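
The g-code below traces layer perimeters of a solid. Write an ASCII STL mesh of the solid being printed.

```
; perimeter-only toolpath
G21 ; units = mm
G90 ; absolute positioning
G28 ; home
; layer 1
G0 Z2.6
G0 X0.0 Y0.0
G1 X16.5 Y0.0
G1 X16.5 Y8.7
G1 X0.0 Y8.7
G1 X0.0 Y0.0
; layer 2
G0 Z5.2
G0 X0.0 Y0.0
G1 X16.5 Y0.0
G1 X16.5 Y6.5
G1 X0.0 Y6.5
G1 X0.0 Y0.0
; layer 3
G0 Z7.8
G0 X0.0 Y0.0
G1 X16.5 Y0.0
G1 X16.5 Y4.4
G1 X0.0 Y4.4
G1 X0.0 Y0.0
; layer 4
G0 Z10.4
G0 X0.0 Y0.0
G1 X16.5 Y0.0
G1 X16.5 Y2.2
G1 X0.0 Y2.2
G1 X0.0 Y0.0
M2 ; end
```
solid part
  facet normal 0.0000 0.0000 -1.0000
    outer loop
      vertex 16.5 10.9 0.0
      vertex 16.5 0.0 0.0
      vertex 0.0 0.0 0.0
    endloop
  endfacet
  facet normal 0.0000 0.0000 -1.0000
    outer loop
      vertex 0.0 10.9 0.0
      vertex 16.5 10.9 0.0
      vertex 0.0 0.0 0.0
    endloop
  endfacet
  facet normal 0.0000 -1.0000 0.0000
    outer loop
      vertex 0.0 0.0 0.0
      vertex 16.5 0.0 0.0
      vertex 16.5 0.0 13.0
    endloop
  endfacet
  facet normal 0.0000 -1.0000 0.0000
    outer loop
      vertex 0.0 0.0 0.0
      vertex 16.5 0.0 13.0
      vertex 0.0 0.0 13.0
    endloop
  endfacet
  facet normal 0.0000 0.7663 0.6425
    outer loop
      vertex 0.0 0.0 13.0
      vertex 16.5 0.0 13.0
      vertex 16.5 10.9 0.0
    endloop
  endfacet
  facet normal 0.0000 0.7663 0.6425
    outer loop
      vertex 0.0 0.0 13.0
      vertex 16.5 10.9 0.0
      vertex 0.0 10.9 0.0
    endloop
  endfacet
  facet normal -1.0000 0.0000 0.0000
    outer loop
      vertex 0.0 0.0 13.0
      vertex 0.0 10.9 0.0
      vertex 0.0 0.0 0.0
    endloop
  endfacet
  facet normal 1.0000 0.0000 0.0000
    outer loop
      vertex 16.5 0.0 0.0
      vertex 16.5 10.9 0.0
      vertex 16.5 0.0 13.0
    endloop
  endfacet
endsolid part

The G0 Z moves step by Δz≈2.6 mm. The G1 loops shrink linearly with z, so the solid tapers from its base footprint up to z≈13. Closing with a flat bottom cap and the tapered top and triangulating gives 8 facets — a wedge (ramp): 16.5 × 10.9 mm base, rising to 13 mm along the y=0 edge and sloping linearly to z=0 at y=10.9.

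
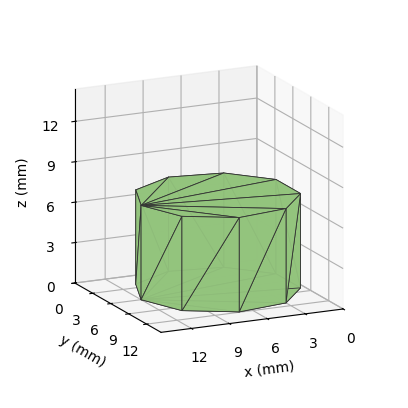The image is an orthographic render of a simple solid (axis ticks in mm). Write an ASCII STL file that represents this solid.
Reading the render: the shape is a regular 9-sided prism (a cylinder approximated with 9 flat sides), circumscribed radius ≈ 6 mm, height ≈ 7 mm (dimensions read to the nearest mm from the axis ticks). For the STL, each face is triangulated and given an outward normal.

solid part
  facet normal 0.0000 0.0000 -1.0000
    outer loop
      vertex 7.042 11.909 0.000
      vertex 10.596 9.857 0.000
      vertex 12.000 6.000 0.000
    endloop
  endfacet
  facet normal 0.0000 0.0000 -1.0000
    outer loop
      vertex 3.000 11.196 0.000
      vertex 7.042 11.909 0.000
      vertex 12.000 6.000 0.000
    endloop
  endfacet
  facet normal 0.0000 0.0000 -1.0000
    outer loop
      vertex 0.362 8.052 0.000
      vertex 3.000 11.196 0.000
      vertex 12.000 6.000 0.000
    endloop
  endfacet
  facet normal 0.0000 0.0000 -1.0000
    outer loop
      vertex 0.362 3.948 0.000
      vertex 0.362 8.052 0.000
      vertex 12.000 6.000 0.000
    endloop
  endfacet
  facet normal 0.0000 0.0000 -1.0000
    outer loop
      vertex 3.000 0.804 0.000
      vertex 0.362 3.948 0.000
      vertex 12.000 6.000 0.000
    endloop
  endfacet
  facet normal 0.0000 0.0000 -1.0000
    outer loop
      vertex 7.042 0.091 0.000
      vertex 3.000 0.804 0.000
      vertex 12.000 6.000 0.000
    endloop
  endfacet
  facet normal 0.0000 0.0000 -1.0000
    outer loop
      vertex 10.596 2.143 0.000
      vertex 7.042 0.091 0.000
      vertex 12.000 6.000 0.000
    endloop
  endfacet
  facet normal 0.0000 0.0000 1.0000
    outer loop
      vertex 12.000 6.000 7.000
      vertex 10.596 9.857 7.000
      vertex 7.042 11.909 7.000
    endloop
  endfacet
  facet normal 0.0000 0.0000 1.0000
    outer loop
      vertex 12.000 6.000 7.000
      vertex 7.042 11.909 7.000
      vertex 3.000 11.196 7.000
    endloop
  endfacet
  facet normal 0.0000 0.0000 1.0000
    outer loop
      vertex 12.000 6.000 7.000
      vertex 3.000 11.196 7.000
      vertex 0.362 8.052 7.000
    endloop
  endfacet
  facet normal 0.0000 0.0000 1.0000
    outer loop
      vertex 12.000 6.000 7.000
      vertex 0.362 8.052 7.000
      vertex 0.362 3.948 7.000
    endloop
  endfacet
  facet normal 0.0000 0.0000 1.0000
    outer loop
      vertex 12.000 6.000 7.000
      vertex 0.362 3.948 7.000
      vertex 3.000 0.804 7.000
    endloop
  endfacet
  facet normal 0.0000 0.0000 1.0000
    outer loop
      vertex 12.000 6.000 7.000
      vertex 3.000 0.804 7.000
      vertex 7.042 0.091 7.000
    endloop
  endfacet
  facet normal 0.0000 0.0000 1.0000
    outer loop
      vertex 12.000 6.000 7.000
      vertex 7.042 0.091 7.000
      vertex 10.596 2.143 7.000
    endloop
  endfacet
  facet normal 0.9397 0.3421 0.0000
    outer loop
      vertex 12.000 6.000 0.000
      vertex 10.596 9.857 0.000
      vertex 10.596 9.857 7.000
    endloop
  endfacet
  facet normal 0.9397 0.3421 0.0000
    outer loop
      vertex 12.000 6.000 0.000
      vertex 10.596 9.857 7.000
      vertex 12.000 6.000 7.000
    endloop
  endfacet
  facet normal 0.5000 0.8660 0.0000
    outer loop
      vertex 10.596 9.857 0.000
      vertex 7.042 11.909 0.000
      vertex 7.042 11.909 7.000
    endloop
  endfacet
  facet normal 0.5000 0.8660 0.0000
    outer loop
      vertex 10.596 9.857 0.000
      vertex 7.042 11.909 7.000
      vertex 10.596 9.857 7.000
    endloop
  endfacet
  facet normal -0.1737 0.9848 0.0000
    outer loop
      vertex 7.042 11.909 0.000
      vertex 3.000 11.196 0.000
      vertex 3.000 11.196 7.000
    endloop
  endfacet
  facet normal -0.1737 0.9848 0.0000
    outer loop
      vertex 7.042 11.909 0.000
      vertex 3.000 11.196 7.000
      vertex 7.042 11.909 7.000
    endloop
  endfacet
  facet normal -0.7661 0.6428 0.0000
    outer loop
      vertex 3.000 11.196 0.000
      vertex 0.362 8.052 0.000
      vertex 0.362 8.052 7.000
    endloop
  endfacet
  facet normal -0.7661 0.6428 0.0000
    outer loop
      vertex 3.000 11.196 0.000
      vertex 0.362 8.052 7.000
      vertex 3.000 11.196 7.000
    endloop
  endfacet
  facet normal -1.0000 0.0000 0.0000
    outer loop
      vertex 0.362 8.052 0.000
      vertex 0.362 3.948 0.000
      vertex 0.362 3.948 7.000
    endloop
  endfacet
  facet normal -1.0000 0.0000 0.0000
    outer loop
      vertex 0.362 8.052 0.000
      vertex 0.362 3.948 7.000
      vertex 0.362 8.052 7.000
    endloop
  endfacet
  facet normal -0.7661 -0.6428 0.0000
    outer loop
      vertex 0.362 3.948 0.000
      vertex 3.000 0.804 0.000
      vertex 3.000 0.804 7.000
    endloop
  endfacet
  facet normal -0.7661 -0.6428 0.0000
    outer loop
      vertex 0.362 3.948 0.000
      vertex 3.000 0.804 7.000
      vertex 0.362 3.948 7.000
    endloop
  endfacet
  facet normal -0.1737 -0.9848 0.0000
    outer loop
      vertex 3.000 0.804 0.000
      vertex 7.042 0.091 0.000
      vertex 7.042 0.091 7.000
    endloop
  endfacet
  facet normal -0.1737 -0.9848 0.0000
    outer loop
      vertex 3.000 0.804 0.000
      vertex 7.042 0.091 7.000
      vertex 3.000 0.804 7.000
    endloop
  endfacet
  facet normal 0.5000 -0.8660 0.0000
    outer loop
      vertex 7.042 0.091 0.000
      vertex 10.596 2.143 0.000
      vertex 10.596 2.143 7.000
    endloop
  endfacet
  facet normal 0.5000 -0.8660 0.0000
    outer loop
      vertex 7.042 0.091 0.000
      vertex 10.596 2.143 7.000
      vertex 7.042 0.091 7.000
    endloop
  endfacet
  facet normal 0.9397 -0.3421 0.0000
    outer loop
      vertex 10.596 2.143 0.000
      vertex 12.000 6.000 0.000
      vertex 12.000 6.000 7.000
    endloop
  endfacet
  facet normal 0.9397 -0.3421 0.0000
    outer loop
      vertex 10.596 2.143 0.000
      vertex 12.000 6.000 7.000
      vertex 10.596 2.143 7.000
    endloop
  endfacet
endsolid part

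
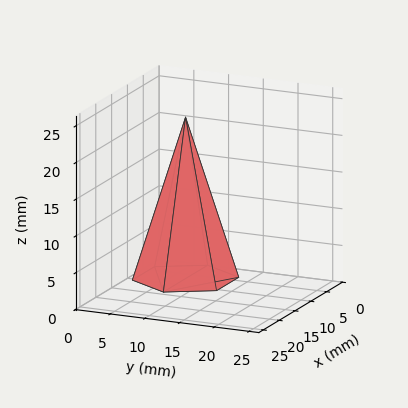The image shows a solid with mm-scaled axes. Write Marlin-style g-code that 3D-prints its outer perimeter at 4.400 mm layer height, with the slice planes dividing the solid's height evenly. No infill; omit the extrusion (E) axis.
Reading the render: the shape is a regular 6-sided pyramid, base circumscribed radius ≈ 7 mm, apex at z ≈ 22 mm (dimensions read to the nearest mm from the axis ticks). For the g-code, the solid's height is divided into equal slices at the stated Δz and each level perimeter traced with G1 moves after a G0 lift.

; perimeter-only toolpath
G21 ; units = mm
G90 ; absolute positioning
G28 ; home
; layer 1
G0 Z4.400
G0 X12.600 Y7.000
G1 X9.800 Y11.850
G1 X4.200 Y11.850
G1 X1.400 Y7.000
G1 X4.200 Y2.150
G1 X9.800 Y2.150
G1 X12.600 Y7.000
; layer 2
G0 Z8.800
G0 X11.200 Y7.000
G1 X9.100 Y10.637
G1 X4.900 Y10.637
G1 X2.800 Y7.000
G1 X4.900 Y3.363
G1 X9.100 Y3.363
G1 X11.200 Y7.000
; layer 3
G0 Z13.200
G0 X9.800 Y7.000
G1 X8.400 Y9.425
G1 X5.600 Y9.425
G1 X4.200 Y7.000
G1 X5.600 Y4.575
G1 X8.400 Y4.575
G1 X9.800 Y7.000
; layer 4
G0 Z17.600
G0 X8.400 Y7.000
G1 X7.700 Y8.212
G1 X6.300 Y8.212
G1 X5.600 Y7.000
G1 X6.300 Y5.788
G1 X7.700 Y5.788
G1 X8.400 Y7.000
M2 ; end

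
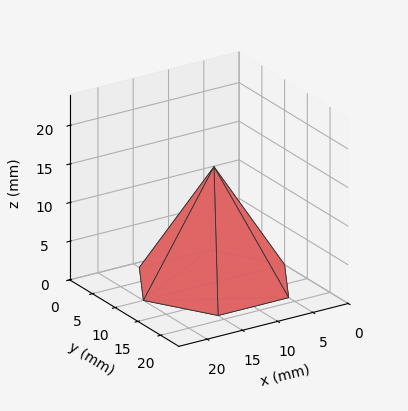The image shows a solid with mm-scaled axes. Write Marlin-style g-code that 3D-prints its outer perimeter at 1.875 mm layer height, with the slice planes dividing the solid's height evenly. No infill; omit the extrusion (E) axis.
Reading the render: the shape is a regular 6-sided pyramid, base circumscribed radius ≈ 10 mm, apex at z ≈ 15 mm (dimensions read to the nearest mm from the axis ticks). For the g-code, the solid's height is divided into equal slices at the stated Δz and each level perimeter traced with G1 moves after a G0 lift.

; perimeter-only toolpath
G21 ; units = mm
G90 ; absolute positioning
G28 ; home
; layer 1
G0 Z1.875
G0 X18.750 Y10.000
G1 X14.375 Y17.578
G1 X5.625 Y17.578
G1 X1.250 Y10.000
G1 X5.625 Y2.423
G1 X14.375 Y2.423
G1 X18.750 Y10.000
; layer 2
G0 Z3.750
G0 X17.500 Y10.000
G1 X13.750 Y16.495
G1 X6.250 Y16.495
G1 X2.500 Y10.000
G1 X6.250 Y3.505
G1 X13.750 Y3.505
G1 X17.500 Y10.000
; layer 3
G0 Z5.625
G0 X16.250 Y10.000
G1 X13.125 Y15.412
G1 X6.875 Y15.412
G1 X3.750 Y10.000
G1 X6.875 Y4.588
G1 X13.125 Y4.588
G1 X16.250 Y10.000
; layer 4
G0 Z7.500
G0 X15.000 Y10.000
G1 X12.500 Y14.330
G1 X7.500 Y14.330
G1 X5.000 Y10.000
G1 X7.500 Y5.670
G1 X12.500 Y5.670
G1 X15.000 Y10.000
; layer 5
G0 Z9.375
G0 X13.750 Y10.000
G1 X11.875 Y13.248
G1 X8.125 Y13.248
G1 X6.250 Y10.000
G1 X8.125 Y6.753
G1 X11.875 Y6.753
G1 X13.750 Y10.000
; layer 6
G0 Z11.250
G0 X12.500 Y10.000
G1 X11.250 Y12.165
G1 X8.750 Y12.165
G1 X7.500 Y10.000
G1 X8.750 Y7.835
G1 X11.250 Y7.835
G1 X12.500 Y10.000
; layer 7
G0 Z13.125
G0 X11.250 Y10.000
G1 X10.625 Y11.082
G1 X9.375 Y11.082
G1 X8.750 Y10.000
G1 X9.375 Y8.918
G1 X10.625 Y8.918
G1 X11.250 Y10.000
M2 ; end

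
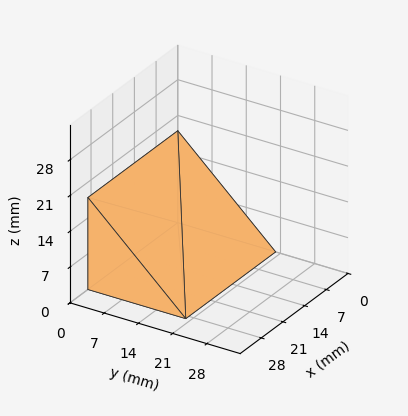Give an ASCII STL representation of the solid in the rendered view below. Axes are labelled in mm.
Reading the render: the shape is a wedge (ramp): 29 × 20 mm base, rising to 18 mm along the y=0 edge and sloping linearly to z=0 at y=20 (dimensions read to the nearest mm from the axis ticks). For the STL, each face is triangulated and given an outward normal.

solid part
  facet normal 0.0000 0.0000 -1.0000
    outer loop
      vertex 29.0 20.0 0.0
      vertex 29.0 0.0 0.0
      vertex 0.0 0.0 0.0
    endloop
  endfacet
  facet normal 0.0000 0.0000 -1.0000
    outer loop
      vertex 0.0 20.0 0.0
      vertex 29.0 20.0 0.0
      vertex 0.0 0.0 0.0
    endloop
  endfacet
  facet normal 0.0000 -1.0000 0.0000
    outer loop
      vertex 0.0 0.0 0.0
      vertex 29.0 0.0 0.0
      vertex 29.0 0.0 18.0
    endloop
  endfacet
  facet normal 0.0000 -1.0000 0.0000
    outer loop
      vertex 0.0 0.0 0.0
      vertex 29.0 0.0 18.0
      vertex 0.0 0.0 18.0
    endloop
  endfacet
  facet normal 0.0000 0.6690 0.7433
    outer loop
      vertex 0.0 0.0 18.0
      vertex 29.0 0.0 18.0
      vertex 29.0 20.0 0.0
    endloop
  endfacet
  facet normal 0.0000 0.6690 0.7433
    outer loop
      vertex 0.0 0.0 18.0
      vertex 29.0 20.0 0.0
      vertex 0.0 20.0 0.0
    endloop
  endfacet
  facet normal -1.0000 0.0000 0.0000
    outer loop
      vertex 0.0 0.0 18.0
      vertex 0.0 20.0 0.0
      vertex 0.0 0.0 0.0
    endloop
  endfacet
  facet normal 1.0000 0.0000 0.0000
    outer loop
      vertex 29.0 0.0 0.0
      vertex 29.0 20.0 0.0
      vertex 29.0 0.0 18.0
    endloop
  endfacet
endsolid part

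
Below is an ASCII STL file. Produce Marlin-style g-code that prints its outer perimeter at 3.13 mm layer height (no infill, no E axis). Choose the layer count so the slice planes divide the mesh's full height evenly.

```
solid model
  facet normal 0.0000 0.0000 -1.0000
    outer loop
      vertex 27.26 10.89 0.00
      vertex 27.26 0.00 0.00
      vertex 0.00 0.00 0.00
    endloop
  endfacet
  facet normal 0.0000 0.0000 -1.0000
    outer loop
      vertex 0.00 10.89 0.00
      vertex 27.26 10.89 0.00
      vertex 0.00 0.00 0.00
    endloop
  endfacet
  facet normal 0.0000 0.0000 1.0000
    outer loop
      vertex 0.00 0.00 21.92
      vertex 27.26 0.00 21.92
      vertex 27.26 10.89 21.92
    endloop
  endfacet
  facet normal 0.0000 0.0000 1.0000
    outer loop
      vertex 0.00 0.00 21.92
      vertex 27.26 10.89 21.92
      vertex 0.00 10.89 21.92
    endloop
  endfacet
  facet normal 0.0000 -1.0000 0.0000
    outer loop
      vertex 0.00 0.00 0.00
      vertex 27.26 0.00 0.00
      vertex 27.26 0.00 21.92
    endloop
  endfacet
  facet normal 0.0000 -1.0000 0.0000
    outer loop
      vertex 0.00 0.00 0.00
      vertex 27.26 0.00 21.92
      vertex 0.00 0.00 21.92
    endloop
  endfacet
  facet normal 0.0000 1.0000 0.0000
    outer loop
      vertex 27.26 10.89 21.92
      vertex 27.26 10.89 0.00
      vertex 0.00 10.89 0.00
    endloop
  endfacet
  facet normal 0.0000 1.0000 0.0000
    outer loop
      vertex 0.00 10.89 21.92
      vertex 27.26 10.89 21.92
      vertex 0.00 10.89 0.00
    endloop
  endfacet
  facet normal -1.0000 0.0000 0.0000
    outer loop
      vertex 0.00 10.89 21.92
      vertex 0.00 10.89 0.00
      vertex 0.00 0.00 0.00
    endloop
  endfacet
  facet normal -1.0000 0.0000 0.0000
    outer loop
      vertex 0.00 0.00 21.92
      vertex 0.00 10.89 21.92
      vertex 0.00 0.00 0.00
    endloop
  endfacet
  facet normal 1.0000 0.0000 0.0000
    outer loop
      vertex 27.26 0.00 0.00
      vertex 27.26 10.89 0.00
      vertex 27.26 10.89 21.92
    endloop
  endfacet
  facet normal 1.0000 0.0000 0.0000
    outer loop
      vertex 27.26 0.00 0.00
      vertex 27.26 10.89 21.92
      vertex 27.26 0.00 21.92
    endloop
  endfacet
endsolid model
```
; perimeter-only toolpath
G21 ; units = mm
G90 ; absolute positioning
G28 ; home
; layer 1
G0 Z3.13
G0 X0.00 Y0.00
G1 X27.26 Y0.00
G1 X27.26 Y10.89
G1 X0.00 Y10.89
G1 X0.00 Y0.00
; layer 2
G0 Z6.26
G0 X0.00 Y0.00
G1 X27.26 Y0.00
G1 X27.26 Y10.89
G1 X0.00 Y10.89
G1 X0.00 Y0.00
; layer 3
G0 Z9.39
G0 X0.00 Y0.00
G1 X27.26 Y0.00
G1 X27.26 Y10.89
G1 X0.00 Y10.89
G1 X0.00 Y0.00
; layer 4
G0 Z12.53
G0 X0.00 Y0.00
G1 X27.26 Y0.00
G1 X27.26 Y10.89
G1 X0.00 Y10.89
G1 X0.00 Y0.00
; layer 5
G0 Z15.66
G0 X0.00 Y0.00
G1 X27.26 Y0.00
G1 X27.26 Y10.89
G1 X0.00 Y10.89
G1 X0.00 Y0.00
; layer 6
G0 Z18.79
G0 X0.00 Y0.00
G1 X27.26 Y0.00
G1 X27.26 Y10.89
G1 X0.00 Y10.89
G1 X0.00 Y0.00
; layer 7
G0 Z21.92
G0 X0.00 Y0.00
G1 X27.26 Y0.00
G1 X27.26 Y10.89
G1 X0.00 Y10.89
G1 X0.00 Y0.00
M2 ; end

The solid is a rectangular box, roughly 27.3 × 10.9 mm footprint and 21.9 mm tall. Slicing at Δz = 3.13 mm — 7 equal slices spanning the solid's height, so layer i sits at z = i·h/7 — gives 7 non-empty perimeters. Each is a 4-segment closed polygon; G0 lifts to the layer z and rapids to the start vertex, then G1 traces the edges.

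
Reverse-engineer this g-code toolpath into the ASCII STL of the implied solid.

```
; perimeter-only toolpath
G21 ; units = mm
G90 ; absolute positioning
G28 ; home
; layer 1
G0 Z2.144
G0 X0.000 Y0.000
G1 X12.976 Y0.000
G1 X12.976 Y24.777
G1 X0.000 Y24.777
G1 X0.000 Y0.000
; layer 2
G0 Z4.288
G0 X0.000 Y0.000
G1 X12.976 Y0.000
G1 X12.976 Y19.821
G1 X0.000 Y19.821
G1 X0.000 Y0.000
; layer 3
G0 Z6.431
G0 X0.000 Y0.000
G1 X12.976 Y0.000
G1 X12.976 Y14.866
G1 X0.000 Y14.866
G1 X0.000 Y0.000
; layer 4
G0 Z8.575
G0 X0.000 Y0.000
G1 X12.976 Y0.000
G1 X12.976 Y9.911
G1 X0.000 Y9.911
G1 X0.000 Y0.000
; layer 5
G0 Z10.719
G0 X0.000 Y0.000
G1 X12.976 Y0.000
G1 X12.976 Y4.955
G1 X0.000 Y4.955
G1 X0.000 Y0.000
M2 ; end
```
solid part
  facet normal 0.0000 0.0000 -1.0000
    outer loop
      vertex 12.976 29.732 0.000
      vertex 12.976 0.000 0.000
      vertex 0.000 0.000 0.000
    endloop
  endfacet
  facet normal 0.0000 0.0000 -1.0000
    outer loop
      vertex 0.000 29.732 0.000
      vertex 12.976 29.732 0.000
      vertex 0.000 0.000 0.000
    endloop
  endfacet
  facet normal 0.0000 -1.0000 0.0000
    outer loop
      vertex 0.000 0.000 0.000
      vertex 12.976 0.000 0.000
      vertex 12.976 0.000 12.863
    endloop
  endfacet
  facet normal 0.0000 -1.0000 0.0000
    outer loop
      vertex 0.000 0.000 0.000
      vertex 12.976 0.000 12.863
      vertex 0.000 0.000 12.863
    endloop
  endfacet
  facet normal 0.0000 0.3971 0.9178
    outer loop
      vertex 0.000 0.000 12.863
      vertex 12.976 0.000 12.863
      vertex 12.976 29.732 0.000
    endloop
  endfacet
  facet normal 0.0000 0.3971 0.9178
    outer loop
      vertex 0.000 0.000 12.863
      vertex 12.976 29.732 0.000
      vertex 0.000 29.732 0.000
    endloop
  endfacet
  facet normal -1.0000 0.0000 0.0000
    outer loop
      vertex 0.000 0.000 12.863
      vertex 0.000 29.732 0.000
      vertex 0.000 0.000 0.000
    endloop
  endfacet
  facet normal 1.0000 0.0000 0.0000
    outer loop
      vertex 12.976 0.000 0.000
      vertex 12.976 29.732 0.000
      vertex 12.976 0.000 12.863
    endloop
  endfacet
endsolid part

The G0 Z moves step by Δz≈2.144 mm. The G1 loops shrink linearly with z, so the solid tapers from its base footprint up to z≈12.9. Closing with a flat bottom cap and the tapered top and triangulating gives 8 facets — a wedge (ramp): 13 × 29.7 mm base, rising to 12.9 mm along the y=0 edge and sloping linearly to z=0 at y=29.7.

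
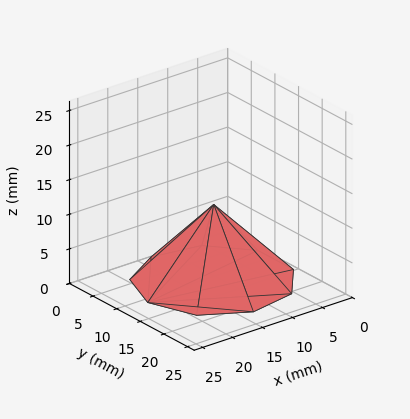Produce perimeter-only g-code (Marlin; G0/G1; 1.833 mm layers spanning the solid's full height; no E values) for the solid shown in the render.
Reading the render: the shape is a regular 9-sided pyramid, base circumscribed radius ≈ 11 mm, apex at z ≈ 11 mm (dimensions read to the nearest mm from the axis ticks). For the g-code, the solid's height is divided into equal slices at the stated Δz and each level perimeter traced with G1 moves after a G0 lift.

; perimeter-only toolpath
G21 ; units = mm
G90 ; absolute positioning
G28 ; home
; layer 1
G0 Z1.833
G0 X20.167 Y11.000
G1 X18.022 Y16.893
G1 X12.592 Y20.027
G1 X6.417 Y18.938
G1 X2.386 Y14.135
G1 X2.386 Y7.865
G1 X6.417 Y3.062
G1 X12.592 Y1.972
G1 X18.022 Y5.107
G1 X20.167 Y11.000
; layer 2
G0 Z3.667
G0 X18.333 Y11.000
G1 X16.617 Y15.714
G1 X12.273 Y18.222
G1 X7.333 Y17.351
G1 X4.109 Y13.508
G1 X4.109 Y8.492
G1 X7.333 Y4.649
G1 X12.273 Y3.778
G1 X16.617 Y6.286
G1 X18.333 Y11.000
; layer 3
G0 Z5.500
G0 X16.500 Y11.000
G1 X15.213 Y14.536
G1 X11.955 Y16.416
G1 X8.250 Y15.763
G1 X5.832 Y12.881
G1 X5.832 Y9.119
G1 X8.250 Y6.237
G1 X11.955 Y5.583
G1 X15.213 Y7.465
G1 X16.500 Y11.000
; layer 4
G0 Z7.333
G0 X14.667 Y11.000
G1 X13.809 Y13.357
G1 X11.637 Y14.611
G1 X9.167 Y14.175
G1 X7.554 Y12.254
G1 X7.554 Y9.746
G1 X9.167 Y7.825
G1 X11.637 Y7.389
G1 X13.809 Y8.643
G1 X14.667 Y11.000
; layer 5
G0 Z9.167
G0 X12.833 Y11.000
G1 X12.404 Y12.179
G1 X11.318 Y12.806
G1 X10.083 Y12.588
G1 X9.277 Y11.627
G1 X9.277 Y10.373
G1 X10.083 Y9.412
G1 X11.318 Y9.194
G1 X12.404 Y9.822
G1 X12.833 Y11.000
M2 ; end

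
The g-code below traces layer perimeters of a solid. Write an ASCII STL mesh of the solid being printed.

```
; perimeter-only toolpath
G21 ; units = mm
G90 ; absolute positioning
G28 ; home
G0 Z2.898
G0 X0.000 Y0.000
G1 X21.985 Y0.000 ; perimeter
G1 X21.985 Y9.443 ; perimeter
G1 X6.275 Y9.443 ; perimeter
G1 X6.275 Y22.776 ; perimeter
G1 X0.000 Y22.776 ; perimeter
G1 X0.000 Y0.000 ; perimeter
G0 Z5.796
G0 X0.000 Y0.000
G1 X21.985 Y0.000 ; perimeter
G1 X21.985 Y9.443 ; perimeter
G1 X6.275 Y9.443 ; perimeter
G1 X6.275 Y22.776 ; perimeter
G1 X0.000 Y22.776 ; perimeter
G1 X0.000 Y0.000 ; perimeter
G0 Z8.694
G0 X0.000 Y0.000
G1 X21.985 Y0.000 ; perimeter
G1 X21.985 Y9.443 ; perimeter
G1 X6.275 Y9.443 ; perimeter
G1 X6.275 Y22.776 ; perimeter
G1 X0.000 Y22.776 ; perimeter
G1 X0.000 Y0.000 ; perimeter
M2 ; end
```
solid part
  facet normal 0.0000 0.0000 -1.0000
    outer loop
      vertex 21.985 9.443 0.000
      vertex 21.985 0.000 0.000
      vertex 0.000 0.000 0.000
    endloop
  endfacet
  facet normal 0.0000 0.0000 -1.0000
    outer loop
      vertex 6.275 9.443 0.000
      vertex 21.985 9.443 0.000
      vertex 0.000 0.000 0.000
    endloop
  endfacet
  facet normal 0.0000 0.0000 -1.0000
    outer loop
      vertex 6.275 22.776 0.000
      vertex 6.275 9.443 0.000
      vertex 0.000 0.000 0.000
    endloop
  endfacet
  facet normal 0.0000 0.0000 -1.0000
    outer loop
      vertex 0.000 22.776 0.000
      vertex 6.275 22.776 0.000
      vertex 0.000 0.000 0.000
    endloop
  endfacet
  facet normal 0.0000 0.0000 1.0000
    outer loop
      vertex 0.000 0.000 8.694
      vertex 21.985 0.000 8.694
      vertex 21.985 9.443 8.694
    endloop
  endfacet
  facet normal 0.0000 0.0000 1.0000
    outer loop
      vertex 0.000 0.000 8.694
      vertex 21.985 9.443 8.694
      vertex 6.275 9.443 8.694
    endloop
  endfacet
  facet normal 0.0000 0.0000 1.0000
    outer loop
      vertex 0.000 0.000 8.694
      vertex 6.275 9.443 8.694
      vertex 6.275 22.776 8.694
    endloop
  endfacet
  facet normal 0.0000 0.0000 1.0000
    outer loop
      vertex 0.000 0.000 8.694
      vertex 6.275 22.776 8.694
      vertex 0.000 22.776 8.694
    endloop
  endfacet
  facet normal 0.0000 -1.0000 0.0000
    outer loop
      vertex 0.000 0.000 0.000
      vertex 21.985 0.000 0.000
      vertex 21.985 0.000 8.694
    endloop
  endfacet
  facet normal 0.0000 -1.0000 0.0000
    outer loop
      vertex 0.000 0.000 0.000
      vertex 21.985 0.000 8.694
      vertex 0.000 0.000 8.694
    endloop
  endfacet
  facet normal 1.0000 0.0000 0.0000
    outer loop
      vertex 21.985 0.000 0.000
      vertex 21.985 9.443 0.000
      vertex 21.985 9.443 8.694
    endloop
  endfacet
  facet normal 1.0000 0.0000 0.0000
    outer loop
      vertex 21.985 0.000 0.000
      vertex 21.985 9.443 8.694
      vertex 21.985 0.000 8.694
    endloop
  endfacet
  facet normal 0.0000 1.0000 0.0000
    outer loop
      vertex 21.985 9.443 0.000
      vertex 6.275 9.443 0.000
      vertex 6.275 9.443 8.694
    endloop
  endfacet
  facet normal 0.0000 1.0000 0.0000
    outer loop
      vertex 21.985 9.443 0.000
      vertex 6.275 9.443 8.694
      vertex 21.985 9.443 8.694
    endloop
  endfacet
  facet normal 1.0000 0.0000 0.0000
    outer loop
      vertex 6.275 9.443 0.000
      vertex 6.275 22.776 0.000
      vertex 6.275 22.776 8.694
    endloop
  endfacet
  facet normal 1.0000 0.0000 0.0000
    outer loop
      vertex 6.275 9.443 0.000
      vertex 6.275 22.776 8.694
      vertex 6.275 9.443 8.694
    endloop
  endfacet
  facet normal 0.0000 1.0000 0.0000
    outer loop
      vertex 6.275 22.776 0.000
      vertex 0.000 22.776 0.000
      vertex 0.000 22.776 8.694
    endloop
  endfacet
  facet normal 0.0000 1.0000 0.0000
    outer loop
      vertex 6.275 22.776 0.000
      vertex 0.000 22.776 8.694
      vertex 6.275 22.776 8.694
    endloop
  endfacet
  facet normal -1.0000 0.0000 0.0000
    outer loop
      vertex 0.000 22.776 0.000
      vertex 0.000 0.000 0.000
      vertex 0.000 0.000 8.694
    endloop
  endfacet
  facet normal -1.0000 0.0000 0.0000
    outer loop
      vertex 0.000 22.776 0.000
      vertex 0.000 0.000 8.694
      vertex 0.000 22.776 8.694
    endloop
  endfacet
endsolid part

The G0 Z moves step by Δz≈2.898 mm. Every layer's G1 loop is the same polygon, so the solid is a straight extrusion of it from z=0 to z≈8.69. Closing with flat bottom and top caps and triangulating gives 20 facets — an L-shaped prism: outer 22 × 22.8 mm, arm thicknesses ≈ 9.44 mm (horizontal) and 6.28 mm (vertical), extruded 8.69 mm in z.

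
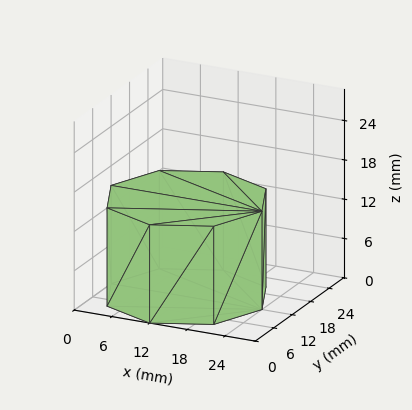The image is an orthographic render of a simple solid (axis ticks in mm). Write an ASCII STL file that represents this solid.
Reading the render: the shape is a regular 8-sided prism (a cylinder approximated with 8 flat sides), circumscribed radius ≈ 12 mm, height ≈ 15 mm (dimensions read to the nearest mm from the axis ticks). For the STL, each face is triangulated and given an outward normal.

solid part
  facet normal 0.0000 0.0000 -1.0000
    outer loop
      vertex 12.000 24.000 0.000
      vertex 20.485 20.485 0.000
      vertex 24.000 12.000 0.000
    endloop
  endfacet
  facet normal 0.0000 0.0000 -1.0000
    outer loop
      vertex 3.515 20.485 0.000
      vertex 12.000 24.000 0.000
      vertex 24.000 12.000 0.000
    endloop
  endfacet
  facet normal 0.0000 0.0000 -1.0000
    outer loop
      vertex 0.000 12.000 0.000
      vertex 3.515 20.485 0.000
      vertex 24.000 12.000 0.000
    endloop
  endfacet
  facet normal 0.0000 0.0000 -1.0000
    outer loop
      vertex 3.515 3.515 0.000
      vertex 0.000 12.000 0.000
      vertex 24.000 12.000 0.000
    endloop
  endfacet
  facet normal 0.0000 0.0000 -1.0000
    outer loop
      vertex 12.000 0.000 0.000
      vertex 3.515 3.515 0.000
      vertex 24.000 12.000 0.000
    endloop
  endfacet
  facet normal 0.0000 0.0000 -1.0000
    outer loop
      vertex 20.485 3.515 0.000
      vertex 12.000 0.000 0.000
      vertex 24.000 12.000 0.000
    endloop
  endfacet
  facet normal 0.0000 0.0000 1.0000
    outer loop
      vertex 24.000 12.000 15.000
      vertex 20.485 20.485 15.000
      vertex 12.000 24.000 15.000
    endloop
  endfacet
  facet normal 0.0000 0.0000 1.0000
    outer loop
      vertex 24.000 12.000 15.000
      vertex 12.000 24.000 15.000
      vertex 3.515 20.485 15.000
    endloop
  endfacet
  facet normal 0.0000 0.0000 1.0000
    outer loop
      vertex 24.000 12.000 15.000
      vertex 3.515 20.485 15.000
      vertex 0.000 12.000 15.000
    endloop
  endfacet
  facet normal 0.0000 0.0000 1.0000
    outer loop
      vertex 24.000 12.000 15.000
      vertex 0.000 12.000 15.000
      vertex 3.515 3.515 15.000
    endloop
  endfacet
  facet normal 0.0000 0.0000 1.0000
    outer loop
      vertex 24.000 12.000 15.000
      vertex 3.515 3.515 15.000
      vertex 12.000 0.000 15.000
    endloop
  endfacet
  facet normal 0.0000 0.0000 1.0000
    outer loop
      vertex 24.000 12.000 15.000
      vertex 12.000 0.000 15.000
      vertex 20.485 3.515 15.000
    endloop
  endfacet
  facet normal 0.9239 0.3827 0.0000
    outer loop
      vertex 24.000 12.000 0.000
      vertex 20.485 20.485 0.000
      vertex 20.485 20.485 15.000
    endloop
  endfacet
  facet normal 0.9239 0.3827 0.0000
    outer loop
      vertex 24.000 12.000 0.000
      vertex 20.485 20.485 15.000
      vertex 24.000 12.000 15.000
    endloop
  endfacet
  facet normal 0.3827 0.9239 0.0000
    outer loop
      vertex 20.485 20.485 0.000
      vertex 12.000 24.000 0.000
      vertex 12.000 24.000 15.000
    endloop
  endfacet
  facet normal 0.3827 0.9239 0.0000
    outer loop
      vertex 20.485 20.485 0.000
      vertex 12.000 24.000 15.000
      vertex 20.485 20.485 15.000
    endloop
  endfacet
  facet normal -0.3827 0.9239 0.0000
    outer loop
      vertex 12.000 24.000 0.000
      vertex 3.515 20.485 0.000
      vertex 3.515 20.485 15.000
    endloop
  endfacet
  facet normal -0.3827 0.9239 0.0000
    outer loop
      vertex 12.000 24.000 0.000
      vertex 3.515 20.485 15.000
      vertex 12.000 24.000 15.000
    endloop
  endfacet
  facet normal -0.9239 0.3827 0.0000
    outer loop
      vertex 3.515 20.485 0.000
      vertex 0.000 12.000 0.000
      vertex 0.000 12.000 15.000
    endloop
  endfacet
  facet normal -0.9239 0.3827 0.0000
    outer loop
      vertex 3.515 20.485 0.000
      vertex 0.000 12.000 15.000
      vertex 3.515 20.485 15.000
    endloop
  endfacet
  facet normal -0.9239 -0.3827 0.0000
    outer loop
      vertex 0.000 12.000 0.000
      vertex 3.515 3.515 0.000
      vertex 3.515 3.515 15.000
    endloop
  endfacet
  facet normal -0.9239 -0.3827 0.0000
    outer loop
      vertex 0.000 12.000 0.000
      vertex 3.515 3.515 15.000
      vertex 0.000 12.000 15.000
    endloop
  endfacet
  facet normal -0.3827 -0.9239 0.0000
    outer loop
      vertex 3.515 3.515 0.000
      vertex 12.000 0.000 0.000
      vertex 12.000 0.000 15.000
    endloop
  endfacet
  facet normal -0.3827 -0.9239 0.0000
    outer loop
      vertex 3.515 3.515 0.000
      vertex 12.000 0.000 15.000
      vertex 3.515 3.515 15.000
    endloop
  endfacet
  facet normal 0.3827 -0.9239 0.0000
    outer loop
      vertex 12.000 0.000 0.000
      vertex 20.485 3.515 0.000
      vertex 20.485 3.515 15.000
    endloop
  endfacet
  facet normal 0.3827 -0.9239 0.0000
    outer loop
      vertex 12.000 0.000 0.000
      vertex 20.485 3.515 15.000
      vertex 12.000 0.000 15.000
    endloop
  endfacet
  facet normal 0.9239 -0.3827 0.0000
    outer loop
      vertex 20.485 3.515 0.000
      vertex 24.000 12.000 0.000
      vertex 24.000 12.000 15.000
    endloop
  endfacet
  facet normal 0.9239 -0.3827 0.0000
    outer loop
      vertex 20.485 3.515 0.000
      vertex 24.000 12.000 15.000
      vertex 20.485 3.515 15.000
    endloop
  endfacet
endsolid part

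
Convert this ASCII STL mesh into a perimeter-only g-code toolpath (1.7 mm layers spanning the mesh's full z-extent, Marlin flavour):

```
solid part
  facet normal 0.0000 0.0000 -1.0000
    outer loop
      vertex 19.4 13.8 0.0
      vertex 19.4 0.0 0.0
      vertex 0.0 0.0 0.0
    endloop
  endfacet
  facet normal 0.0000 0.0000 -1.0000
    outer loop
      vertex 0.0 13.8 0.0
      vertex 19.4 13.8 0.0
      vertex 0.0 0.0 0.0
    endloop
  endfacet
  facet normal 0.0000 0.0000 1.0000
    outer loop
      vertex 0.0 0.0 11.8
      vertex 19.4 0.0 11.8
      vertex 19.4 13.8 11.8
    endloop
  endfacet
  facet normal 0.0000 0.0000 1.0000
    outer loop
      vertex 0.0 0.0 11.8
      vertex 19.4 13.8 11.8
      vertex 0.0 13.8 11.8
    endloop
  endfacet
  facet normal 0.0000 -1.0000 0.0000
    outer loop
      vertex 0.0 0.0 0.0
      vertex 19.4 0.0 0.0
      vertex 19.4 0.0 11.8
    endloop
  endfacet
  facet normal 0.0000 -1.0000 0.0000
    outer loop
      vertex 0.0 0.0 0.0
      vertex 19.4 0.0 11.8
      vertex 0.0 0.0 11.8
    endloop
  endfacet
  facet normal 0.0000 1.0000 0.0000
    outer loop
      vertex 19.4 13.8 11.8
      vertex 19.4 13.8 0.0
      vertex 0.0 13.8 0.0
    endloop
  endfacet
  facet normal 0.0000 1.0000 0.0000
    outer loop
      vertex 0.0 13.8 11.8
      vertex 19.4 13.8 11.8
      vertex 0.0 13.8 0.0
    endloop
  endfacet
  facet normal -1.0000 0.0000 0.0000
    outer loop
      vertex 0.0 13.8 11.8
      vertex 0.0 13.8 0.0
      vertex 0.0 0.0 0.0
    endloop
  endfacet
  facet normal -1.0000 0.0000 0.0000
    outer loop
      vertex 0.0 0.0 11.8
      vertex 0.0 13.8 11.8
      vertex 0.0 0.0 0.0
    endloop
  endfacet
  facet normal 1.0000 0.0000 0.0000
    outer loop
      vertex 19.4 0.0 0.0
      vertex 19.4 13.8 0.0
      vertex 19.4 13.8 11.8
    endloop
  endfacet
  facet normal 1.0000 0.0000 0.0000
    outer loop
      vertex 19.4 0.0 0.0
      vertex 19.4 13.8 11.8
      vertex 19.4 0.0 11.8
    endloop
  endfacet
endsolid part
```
; perimeter-only toolpath
G21 ; units = mm
G90 ; absolute positioning
G28 ; home
; layer 1
G0 Z1.7
G0 X0.0 Y0.0
G1 X19.4 Y0.0
G1 X19.4 Y13.8
G1 X0.0 Y13.8
G1 X0.0 Y0.0
; layer 2
G0 Z3.4
G0 X0.0 Y0.0
G1 X19.4 Y0.0
G1 X19.4 Y13.8
G1 X0.0 Y13.8
G1 X0.0 Y0.0
; layer 3
G0 Z5.1
G0 X0.0 Y0.0
G1 X19.4 Y0.0
G1 X19.4 Y13.8
G1 X0.0 Y13.8
G1 X0.0 Y0.0
; layer 4
G0 Z6.7
G0 X0.0 Y0.0
G1 X19.4 Y0.0
G1 X19.4 Y13.8
G1 X0.0 Y13.8
G1 X0.0 Y0.0
; layer 5
G0 Z8.4
G0 X0.0 Y0.0
G1 X19.4 Y0.0
G1 X19.4 Y13.8
G1 X0.0 Y13.8
G1 X0.0 Y0.0
; layer 6
G0 Z10.1
G0 X0.0 Y0.0
G1 X19.4 Y0.0
G1 X19.4 Y13.8
G1 X0.0 Y13.8
G1 X0.0 Y0.0
; layer 7
G0 Z11.8
G0 X0.0 Y0.0
G1 X19.4 Y0.0
G1 X19.4 Y13.8
G1 X0.0 Y13.8
G1 X0.0 Y0.0
M2 ; end

The solid is a rectangular box, roughly 19.4 × 13.8 mm footprint and 11.8 mm tall. Slicing at Δz = 1.7 mm — 7 equal slices spanning the solid's height, so layer i sits at z = i·h/7 — gives 7 non-empty perimeters. Each is a 4-segment closed polygon; G0 lifts to the layer z and rapids to the start vertex, then G1 traces the edges.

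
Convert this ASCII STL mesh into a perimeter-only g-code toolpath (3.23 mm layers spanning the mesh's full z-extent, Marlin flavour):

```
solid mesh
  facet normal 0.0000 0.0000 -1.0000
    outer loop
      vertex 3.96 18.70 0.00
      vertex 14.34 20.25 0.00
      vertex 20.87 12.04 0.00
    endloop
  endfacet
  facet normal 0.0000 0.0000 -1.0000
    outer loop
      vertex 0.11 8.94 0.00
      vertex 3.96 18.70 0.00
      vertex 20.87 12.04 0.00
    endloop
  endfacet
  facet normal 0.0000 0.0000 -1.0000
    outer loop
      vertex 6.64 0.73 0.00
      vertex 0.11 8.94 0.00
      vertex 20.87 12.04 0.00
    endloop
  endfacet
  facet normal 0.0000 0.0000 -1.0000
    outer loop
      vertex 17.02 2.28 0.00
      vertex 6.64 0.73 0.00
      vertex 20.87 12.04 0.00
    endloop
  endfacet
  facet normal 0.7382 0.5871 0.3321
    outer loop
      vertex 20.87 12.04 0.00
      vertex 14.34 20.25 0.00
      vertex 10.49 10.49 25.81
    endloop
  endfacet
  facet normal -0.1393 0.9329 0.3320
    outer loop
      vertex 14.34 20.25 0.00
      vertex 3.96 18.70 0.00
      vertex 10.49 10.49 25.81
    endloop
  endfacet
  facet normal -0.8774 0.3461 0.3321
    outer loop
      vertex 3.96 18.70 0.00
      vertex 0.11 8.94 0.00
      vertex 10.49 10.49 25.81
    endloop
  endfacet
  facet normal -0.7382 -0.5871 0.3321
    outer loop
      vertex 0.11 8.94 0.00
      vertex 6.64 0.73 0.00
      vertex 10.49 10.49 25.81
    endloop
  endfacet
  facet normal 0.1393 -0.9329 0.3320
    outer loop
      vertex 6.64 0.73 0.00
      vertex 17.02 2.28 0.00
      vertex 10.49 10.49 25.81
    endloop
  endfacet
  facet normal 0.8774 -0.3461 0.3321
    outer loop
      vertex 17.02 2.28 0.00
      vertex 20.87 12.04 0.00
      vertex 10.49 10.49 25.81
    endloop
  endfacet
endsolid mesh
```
; perimeter-only toolpath
G21 ; units = mm
G90 ; absolute positioning
G28 ; home
; layer 1
G0 Z3.23
G0 X19.57 Y11.85
G1 X13.86 Y19.03
G1 X4.78 Y17.67
G1 X1.41 Y9.13
G1 X7.12 Y1.95
G1 X16.20 Y3.31
G1 X19.57 Y11.85
; layer 2
G0 Z6.45
G0 X18.27 Y11.65
G1 X13.38 Y17.81
G1 X5.59 Y16.65
G1 X2.71 Y9.33
G1 X7.60 Y3.17
G1 X15.39 Y4.33
G1 X18.27 Y11.65
; layer 3
G0 Z9.68
G0 X16.98 Y11.46
G1 X12.90 Y16.59
G1 X6.41 Y15.62
G1 X4.00 Y9.52
G1 X8.08 Y4.39
G1 X14.57 Y5.36
G1 X16.98 Y11.46
; layer 4
G0 Z12.90
G0 X15.68 Y11.27
G1 X12.41 Y15.37
G1 X7.22 Y14.59
G1 X5.30 Y9.71
G1 X8.56 Y5.61
G1 X13.75 Y6.38
G1 X15.68 Y11.27
; layer 5
G0 Z16.13
G0 X14.38 Y11.07
G1 X11.93 Y14.15
G1 X8.04 Y13.57
G1 X6.60 Y9.91
G1 X9.05 Y6.83
G1 X12.94 Y7.41
G1 X14.38 Y11.07
; layer 6
G0 Z19.36
G0 X13.09 Y10.88
G1 X11.45 Y12.93
G1 X8.86 Y12.54
G1 X7.89 Y10.10
G1 X9.53 Y8.05
G1 X12.12 Y8.44
G1 X13.09 Y10.88
; layer 7
G0 Z22.58
G0 X11.79 Y10.68
G1 X10.97 Y11.71
G1 X9.67 Y11.52
G1 X9.19 Y10.30
G1 X10.01 Y9.27
G1 X11.31 Y9.46
G1 X11.79 Y10.68
M2 ; end

The solid is a regular 6-sided pyramid, base circumscribed radius ≈ 10.5 mm, apex at z ≈ 25.8 mm. Slicing at Δz = 3.23 mm — 8 equal slices spanning the solid's height, so layer i sits at z = i·h/8 — gives 7 non-empty perimeters. Each is a 6-segment closed polygon; G0 lifts to the layer z and rapids to the start vertex, then G1 traces the edges. The cross-section shrinks linearly with z (the slice at the apex is degenerate and omitted).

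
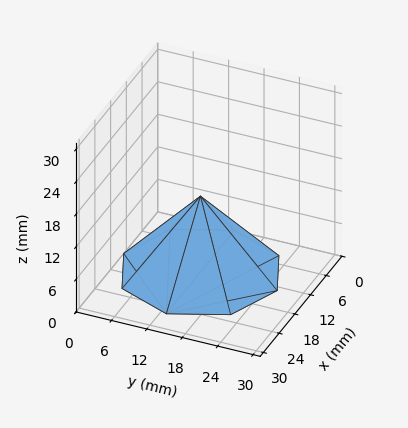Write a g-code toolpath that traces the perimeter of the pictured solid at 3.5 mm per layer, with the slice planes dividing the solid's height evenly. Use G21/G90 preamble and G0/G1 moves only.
Reading the render: the shape is a regular 8-sided pyramid, base circumscribed radius ≈ 13 mm, apex at z ≈ 14 mm (dimensions read to the nearest mm from the axis ticks). For the g-code, the solid's height is divided into equal slices at the stated Δz and each level perimeter traced with G1 moves after a G0 lift.

; perimeter-only toolpath
G21 ; units = mm
G90 ; absolute positioning
G28 ; home
; layer 1
G0 Z3.5
G0 X22.8 Y13.0
G1 X19.9 Y19.9
G1 X13.0 Y22.8
G1 X6.1 Y19.9
G1 X3.2 Y13.0
G1 X6.1 Y6.1
G1 X13.0 Y3.2
G1 X19.9 Y6.1
G1 X22.8 Y13.0
; layer 2
G0 Z7.0
G0 X19.5 Y13.0
G1 X17.6 Y17.6
G1 X13.0 Y19.5
G1 X8.4 Y17.6
G1 X6.5 Y13.0
G1 X8.4 Y8.4
G1 X13.0 Y6.5
G1 X17.6 Y8.4
G1 X19.5 Y13.0
; layer 3
G0 Z10.5
G0 X16.2 Y13.0
G1 X15.3 Y15.3
G1 X13.0 Y16.2
G1 X10.7 Y15.3
G1 X9.8 Y13.0
G1 X10.7 Y10.7
G1 X13.0 Y9.8
G1 X15.3 Y10.7
G1 X16.2 Y13.0
M2 ; end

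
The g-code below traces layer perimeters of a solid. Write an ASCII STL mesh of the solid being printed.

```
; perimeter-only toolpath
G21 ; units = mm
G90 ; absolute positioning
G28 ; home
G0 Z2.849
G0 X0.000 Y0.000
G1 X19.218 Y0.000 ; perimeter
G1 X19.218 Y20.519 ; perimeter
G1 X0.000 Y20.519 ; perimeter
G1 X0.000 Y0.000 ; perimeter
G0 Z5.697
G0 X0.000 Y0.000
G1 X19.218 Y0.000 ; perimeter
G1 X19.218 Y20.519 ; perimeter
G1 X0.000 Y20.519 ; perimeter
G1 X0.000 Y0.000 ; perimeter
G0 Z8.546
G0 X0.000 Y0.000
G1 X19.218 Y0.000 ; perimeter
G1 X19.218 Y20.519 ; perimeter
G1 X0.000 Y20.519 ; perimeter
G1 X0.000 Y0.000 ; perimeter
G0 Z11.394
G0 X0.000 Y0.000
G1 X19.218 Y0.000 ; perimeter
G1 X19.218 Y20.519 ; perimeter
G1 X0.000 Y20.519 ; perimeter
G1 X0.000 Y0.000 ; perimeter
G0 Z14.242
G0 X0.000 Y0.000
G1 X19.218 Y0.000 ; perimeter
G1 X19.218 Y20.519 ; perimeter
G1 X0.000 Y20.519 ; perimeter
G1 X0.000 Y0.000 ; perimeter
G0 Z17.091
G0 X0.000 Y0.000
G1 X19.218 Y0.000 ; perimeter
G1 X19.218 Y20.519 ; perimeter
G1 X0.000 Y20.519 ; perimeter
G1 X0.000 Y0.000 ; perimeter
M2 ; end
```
solid part
  facet normal 0.0000 0.0000 -1.0000
    outer loop
      vertex 19.218 20.519 0.000
      vertex 19.218 0.000 0.000
      vertex 0.000 0.000 0.000
    endloop
  endfacet
  facet normal 0.0000 0.0000 -1.0000
    outer loop
      vertex 0.000 20.519 0.000
      vertex 19.218 20.519 0.000
      vertex 0.000 0.000 0.000
    endloop
  endfacet
  facet normal 0.0000 0.0000 1.0000
    outer loop
      vertex 0.000 0.000 17.091
      vertex 19.218 0.000 17.091
      vertex 19.218 20.519 17.091
    endloop
  endfacet
  facet normal 0.0000 0.0000 1.0000
    outer loop
      vertex 0.000 0.000 17.091
      vertex 19.218 20.519 17.091
      vertex 0.000 20.519 17.091
    endloop
  endfacet
  facet normal 0.0000 -1.0000 0.0000
    outer loop
      vertex 0.000 0.000 0.000
      vertex 19.218 0.000 0.000
      vertex 19.218 0.000 17.091
    endloop
  endfacet
  facet normal 0.0000 -1.0000 0.0000
    outer loop
      vertex 0.000 0.000 0.000
      vertex 19.218 0.000 17.091
      vertex 0.000 0.000 17.091
    endloop
  endfacet
  facet normal 0.0000 1.0000 0.0000
    outer loop
      vertex 19.218 20.519 17.091
      vertex 19.218 20.519 0.000
      vertex 0.000 20.519 0.000
    endloop
  endfacet
  facet normal 0.0000 1.0000 0.0000
    outer loop
      vertex 0.000 20.519 17.091
      vertex 19.218 20.519 17.091
      vertex 0.000 20.519 0.000
    endloop
  endfacet
  facet normal -1.0000 0.0000 0.0000
    outer loop
      vertex 0.000 20.519 17.091
      vertex 0.000 20.519 0.000
      vertex 0.000 0.000 0.000
    endloop
  endfacet
  facet normal -1.0000 0.0000 0.0000
    outer loop
      vertex 0.000 0.000 17.091
      vertex 0.000 20.519 17.091
      vertex 0.000 0.000 0.000
    endloop
  endfacet
  facet normal 1.0000 0.0000 0.0000
    outer loop
      vertex 19.218 0.000 0.000
      vertex 19.218 20.519 0.000
      vertex 19.218 20.519 17.091
    endloop
  endfacet
  facet normal 1.0000 0.0000 0.0000
    outer loop
      vertex 19.218 0.000 0.000
      vertex 19.218 20.519 17.091
      vertex 19.218 0.000 17.091
    endloop
  endfacet
endsolid part

The G0 Z moves step by Δz≈2.849 mm. Every layer's G1 loop is the same polygon, so the solid is a straight extrusion of it from z=0 to z≈17.1. Closing with flat bottom and top caps and triangulating gives 12 facets — a rectangular box, roughly 19.2 × 20.5 mm footprint and 17.1 mm tall.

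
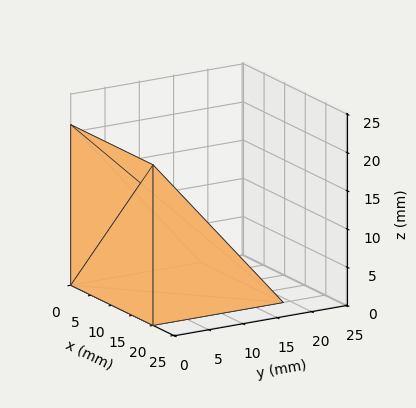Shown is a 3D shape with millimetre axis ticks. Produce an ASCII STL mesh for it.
Reading the render: the shape is a wedge (ramp): 20 × 19 mm base, rising to 21 mm along the y=0 edge and sloping linearly to z=0 at y=19 (dimensions read to the nearest mm from the axis ticks). For the STL, each face is triangulated and given an outward normal.

solid part
  facet normal 0.0000 0.0000 -1.0000
    outer loop
      vertex 20.000 19.000 0.000
      vertex 20.000 0.000 0.000
      vertex 0.000 0.000 0.000
    endloop
  endfacet
  facet normal 0.0000 0.0000 -1.0000
    outer loop
      vertex 0.000 19.000 0.000
      vertex 20.000 19.000 0.000
      vertex 0.000 0.000 0.000
    endloop
  endfacet
  facet normal 0.0000 -1.0000 0.0000
    outer loop
      vertex 0.000 0.000 0.000
      vertex 20.000 0.000 0.000
      vertex 20.000 0.000 21.000
    endloop
  endfacet
  facet normal 0.0000 -1.0000 0.0000
    outer loop
      vertex 0.000 0.000 0.000
      vertex 20.000 0.000 21.000
      vertex 0.000 0.000 21.000
    endloop
  endfacet
  facet normal 0.0000 0.7415 0.6709
    outer loop
      vertex 0.000 0.000 21.000
      vertex 20.000 0.000 21.000
      vertex 20.000 19.000 0.000
    endloop
  endfacet
  facet normal 0.0000 0.7415 0.6709
    outer loop
      vertex 0.000 0.000 21.000
      vertex 20.000 19.000 0.000
      vertex 0.000 19.000 0.000
    endloop
  endfacet
  facet normal -1.0000 0.0000 0.0000
    outer loop
      vertex 0.000 0.000 21.000
      vertex 0.000 19.000 0.000
      vertex 0.000 0.000 0.000
    endloop
  endfacet
  facet normal 1.0000 0.0000 0.0000
    outer loop
      vertex 20.000 0.000 0.000
      vertex 20.000 19.000 0.000
      vertex 20.000 0.000 21.000
    endloop
  endfacet
endsolid part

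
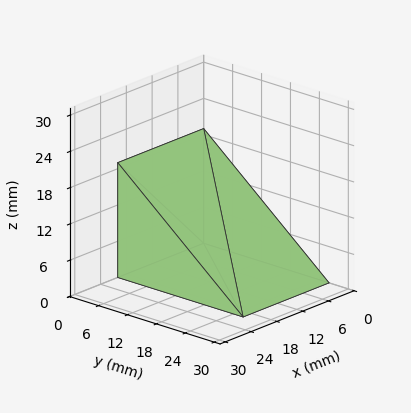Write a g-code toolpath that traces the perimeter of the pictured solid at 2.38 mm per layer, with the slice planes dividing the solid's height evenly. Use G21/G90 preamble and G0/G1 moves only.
Reading the render: the shape is a wedge (ramp): 20 × 26 mm base, rising to 19 mm along the y=0 edge and sloping linearly to z=0 at y=26 (dimensions read to the nearest mm from the axis ticks). For the g-code, the solid's height is divided into equal slices at the stated Δz and each level perimeter traced with G1 moves after a G0 lift.

; perimeter-only toolpath
G21 ; units = mm
G90 ; absolute positioning
G28 ; home
; layer 1
G0 Z2.38
G0 X0.00 Y0.00
G1 X20.00 Y0.00
G1 X20.00 Y22.75
G1 X0.00 Y22.75
G1 X0.00 Y0.00
; layer 2
G0 Z4.75
G0 X0.00 Y0.00
G1 X20.00 Y0.00
G1 X20.00 Y19.50
G1 X0.00 Y19.50
G1 X0.00 Y0.00
; layer 3
G0 Z7.12
G0 X0.00 Y0.00
G1 X20.00 Y0.00
G1 X20.00 Y16.25
G1 X0.00 Y16.25
G1 X0.00 Y0.00
; layer 4
G0 Z9.50
G0 X0.00 Y0.00
G1 X20.00 Y0.00
G1 X20.00 Y13.00
G1 X0.00 Y13.00
G1 X0.00 Y0.00
; layer 5
G0 Z11.88
G0 X0.00 Y0.00
G1 X20.00 Y0.00
G1 X20.00 Y9.75
G1 X0.00 Y9.75
G1 X0.00 Y0.00
; layer 6
G0 Z14.25
G0 X0.00 Y0.00
G1 X20.00 Y0.00
G1 X20.00 Y6.50
G1 X0.00 Y6.50
G1 X0.00 Y0.00
; layer 7
G0 Z16.62
G0 X0.00 Y0.00
G1 X20.00 Y0.00
G1 X20.00 Y3.25
G1 X0.00 Y3.25
G1 X0.00 Y0.00
M2 ; end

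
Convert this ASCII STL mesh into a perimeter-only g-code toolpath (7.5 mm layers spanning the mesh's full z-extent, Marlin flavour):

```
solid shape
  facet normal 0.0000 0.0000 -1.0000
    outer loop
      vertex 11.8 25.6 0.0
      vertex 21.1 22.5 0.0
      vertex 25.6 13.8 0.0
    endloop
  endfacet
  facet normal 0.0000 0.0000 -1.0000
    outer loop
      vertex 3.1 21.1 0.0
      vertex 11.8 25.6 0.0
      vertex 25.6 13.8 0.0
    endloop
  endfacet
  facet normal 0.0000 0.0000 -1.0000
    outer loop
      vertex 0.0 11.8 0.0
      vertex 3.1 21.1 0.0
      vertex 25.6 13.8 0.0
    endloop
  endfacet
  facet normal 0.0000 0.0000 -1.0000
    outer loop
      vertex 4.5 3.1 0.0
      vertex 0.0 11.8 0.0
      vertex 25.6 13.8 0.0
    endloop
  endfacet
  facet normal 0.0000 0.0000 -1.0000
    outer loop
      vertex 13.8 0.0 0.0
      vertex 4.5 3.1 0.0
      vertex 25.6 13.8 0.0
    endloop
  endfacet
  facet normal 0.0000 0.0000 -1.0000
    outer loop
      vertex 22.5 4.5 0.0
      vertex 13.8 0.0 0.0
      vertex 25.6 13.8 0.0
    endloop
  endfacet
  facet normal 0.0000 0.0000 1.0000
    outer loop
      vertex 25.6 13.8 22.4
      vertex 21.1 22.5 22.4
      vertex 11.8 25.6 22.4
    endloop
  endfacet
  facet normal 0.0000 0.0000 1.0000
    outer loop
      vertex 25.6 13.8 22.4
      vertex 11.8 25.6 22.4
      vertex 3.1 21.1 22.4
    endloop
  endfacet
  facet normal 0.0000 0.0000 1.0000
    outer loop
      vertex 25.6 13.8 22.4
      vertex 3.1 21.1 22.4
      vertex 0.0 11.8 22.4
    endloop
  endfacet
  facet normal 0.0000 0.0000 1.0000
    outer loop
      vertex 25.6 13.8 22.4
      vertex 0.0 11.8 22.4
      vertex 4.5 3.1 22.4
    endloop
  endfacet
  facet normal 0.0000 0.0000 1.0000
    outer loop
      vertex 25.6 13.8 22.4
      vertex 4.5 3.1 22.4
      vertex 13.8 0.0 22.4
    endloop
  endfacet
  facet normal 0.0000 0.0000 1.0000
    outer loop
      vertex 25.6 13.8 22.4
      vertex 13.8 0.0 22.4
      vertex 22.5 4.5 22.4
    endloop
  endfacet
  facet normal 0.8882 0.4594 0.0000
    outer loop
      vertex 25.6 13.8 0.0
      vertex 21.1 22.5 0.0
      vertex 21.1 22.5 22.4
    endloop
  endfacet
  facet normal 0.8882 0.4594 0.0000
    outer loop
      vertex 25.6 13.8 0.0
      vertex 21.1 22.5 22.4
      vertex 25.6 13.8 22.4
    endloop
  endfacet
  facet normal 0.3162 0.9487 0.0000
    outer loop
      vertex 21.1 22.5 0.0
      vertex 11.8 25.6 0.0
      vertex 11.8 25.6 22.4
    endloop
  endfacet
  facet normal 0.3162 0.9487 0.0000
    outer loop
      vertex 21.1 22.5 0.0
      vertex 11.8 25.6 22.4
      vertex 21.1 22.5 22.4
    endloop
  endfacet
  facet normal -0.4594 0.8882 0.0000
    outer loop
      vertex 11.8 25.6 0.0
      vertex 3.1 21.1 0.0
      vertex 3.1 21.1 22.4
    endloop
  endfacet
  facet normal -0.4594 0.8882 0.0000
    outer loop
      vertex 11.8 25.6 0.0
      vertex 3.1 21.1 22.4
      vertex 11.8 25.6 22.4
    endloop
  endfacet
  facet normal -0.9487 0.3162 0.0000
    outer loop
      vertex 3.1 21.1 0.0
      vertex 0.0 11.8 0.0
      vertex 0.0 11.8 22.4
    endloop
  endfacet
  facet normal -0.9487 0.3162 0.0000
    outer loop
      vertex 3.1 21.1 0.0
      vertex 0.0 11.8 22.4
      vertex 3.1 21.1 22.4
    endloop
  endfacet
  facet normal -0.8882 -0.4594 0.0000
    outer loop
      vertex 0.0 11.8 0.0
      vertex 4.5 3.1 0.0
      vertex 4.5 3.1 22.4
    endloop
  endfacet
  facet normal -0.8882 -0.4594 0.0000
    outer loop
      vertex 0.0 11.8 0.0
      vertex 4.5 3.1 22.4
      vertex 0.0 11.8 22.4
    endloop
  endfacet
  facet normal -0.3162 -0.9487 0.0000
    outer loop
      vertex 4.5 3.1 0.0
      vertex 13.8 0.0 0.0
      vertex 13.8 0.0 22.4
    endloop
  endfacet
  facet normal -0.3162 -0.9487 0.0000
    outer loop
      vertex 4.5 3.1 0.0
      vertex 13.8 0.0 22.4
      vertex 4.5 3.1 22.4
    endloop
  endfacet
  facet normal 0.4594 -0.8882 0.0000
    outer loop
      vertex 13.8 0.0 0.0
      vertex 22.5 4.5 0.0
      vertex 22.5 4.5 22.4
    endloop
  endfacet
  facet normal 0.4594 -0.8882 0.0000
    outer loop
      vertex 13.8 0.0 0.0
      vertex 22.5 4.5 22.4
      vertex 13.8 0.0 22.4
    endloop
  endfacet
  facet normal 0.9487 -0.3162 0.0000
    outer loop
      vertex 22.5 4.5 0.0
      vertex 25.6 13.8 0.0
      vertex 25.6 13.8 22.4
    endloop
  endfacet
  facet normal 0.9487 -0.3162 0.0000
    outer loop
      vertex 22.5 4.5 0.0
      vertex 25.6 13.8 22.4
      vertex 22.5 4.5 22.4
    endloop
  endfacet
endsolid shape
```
; perimeter-only toolpath
G21 ; units = mm
G90 ; absolute positioning
G28 ; home
; layer 1
G0 Z7.5
G0 X25.6 Y13.8
G1 X21.1 Y22.5
G1 X11.8 Y25.6
G1 X3.1 Y21.1
G1 X0.0 Y11.8
G1 X4.5 Y3.1
G1 X13.8 Y0.0
G1 X22.5 Y4.5
G1 X25.6 Y13.8
; layer 2
G0 Z14.9
G0 X25.6 Y13.8
G1 X21.1 Y22.5
G1 X11.8 Y25.6
G1 X3.1 Y21.1
G1 X0.0 Y11.8
G1 X4.5 Y3.1
G1 X13.8 Y0.0
G1 X22.5 Y4.5
G1 X25.6 Y13.8
; layer 3
G0 Z22.4
G0 X25.6 Y13.8
G1 X21.1 Y22.5
G1 X11.8 Y25.6
G1 X3.1 Y21.1
G1 X0.0 Y11.8
G1 X4.5 Y3.1
G1 X13.8 Y0.0
G1 X22.5 Y4.5
G1 X25.6 Y13.8
M2 ; end

The solid is a regular 8-sided prism (a cylinder approximated with 8 flat sides), circumscribed radius ≈ 12.8 mm, height ≈ 22.4 mm. Slicing at Δz = 7.5 mm — 3 equal slices spanning the solid's height, so layer i sits at z = i·h/3 — gives 3 non-empty perimeters. Each is a 8-segment closed polygon; G0 lifts to the layer z and rapids to the start vertex, then G1 traces the edges.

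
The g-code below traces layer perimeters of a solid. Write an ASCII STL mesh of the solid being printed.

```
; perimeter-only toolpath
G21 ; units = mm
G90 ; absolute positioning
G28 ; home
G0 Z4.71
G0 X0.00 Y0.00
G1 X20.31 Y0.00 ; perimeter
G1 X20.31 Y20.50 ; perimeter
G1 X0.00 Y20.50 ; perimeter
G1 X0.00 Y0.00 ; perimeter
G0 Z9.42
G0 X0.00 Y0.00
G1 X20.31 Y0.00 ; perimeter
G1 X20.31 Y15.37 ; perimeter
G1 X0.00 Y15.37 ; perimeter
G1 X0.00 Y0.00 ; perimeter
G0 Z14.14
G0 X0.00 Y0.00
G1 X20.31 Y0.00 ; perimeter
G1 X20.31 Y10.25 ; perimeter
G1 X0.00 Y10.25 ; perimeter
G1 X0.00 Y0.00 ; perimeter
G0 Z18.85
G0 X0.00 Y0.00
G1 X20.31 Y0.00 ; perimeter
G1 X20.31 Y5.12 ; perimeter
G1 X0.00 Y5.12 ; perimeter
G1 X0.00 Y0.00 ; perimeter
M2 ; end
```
solid part
  facet normal 0.0000 0.0000 -1.0000
    outer loop
      vertex 20.31 25.62 0.00
      vertex 20.31 0.00 0.00
      vertex 0.00 0.00 0.00
    endloop
  endfacet
  facet normal 0.0000 0.0000 -1.0000
    outer loop
      vertex 0.00 25.62 0.00
      vertex 20.31 25.62 0.00
      vertex 0.00 0.00 0.00
    endloop
  endfacet
  facet normal 0.0000 -1.0000 0.0000
    outer loop
      vertex 0.00 0.00 0.00
      vertex 20.31 0.00 0.00
      vertex 20.31 0.00 23.56
    endloop
  endfacet
  facet normal 0.0000 -1.0000 0.0000
    outer loop
      vertex 0.00 0.00 0.00
      vertex 20.31 0.00 23.56
      vertex 0.00 0.00 23.56
    endloop
  endfacet
  facet normal 0.0000 0.6769 0.7361
    outer loop
      vertex 0.00 0.00 23.56
      vertex 20.31 0.00 23.56
      vertex 20.31 25.62 0.00
    endloop
  endfacet
  facet normal 0.0000 0.6769 0.7361
    outer loop
      vertex 0.00 0.00 23.56
      vertex 20.31 25.62 0.00
      vertex 0.00 25.62 0.00
    endloop
  endfacet
  facet normal -1.0000 0.0000 0.0000
    outer loop
      vertex 0.00 0.00 23.56
      vertex 0.00 25.62 0.00
      vertex 0.00 0.00 0.00
    endloop
  endfacet
  facet normal 1.0000 0.0000 0.0000
    outer loop
      vertex 20.31 0.00 0.00
      vertex 20.31 25.62 0.00
      vertex 20.31 0.00 23.56
    endloop
  endfacet
endsolid part

The G0 Z moves step by Δz≈4.71 mm. The G1 loops shrink linearly with z, so the solid tapers from its base footprint up to z≈23.6. Closing with a flat bottom cap and the tapered top and triangulating gives 8 facets — a wedge (ramp): 20.3 × 25.6 mm base, rising to 23.6 mm along the y=0 edge and sloping linearly to z=0 at y=25.6.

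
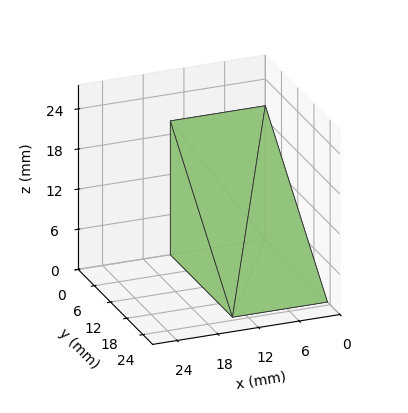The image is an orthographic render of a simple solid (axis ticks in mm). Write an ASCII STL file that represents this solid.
Reading the render: the shape is a wedge (ramp): 14 × 23 mm base, rising to 20 mm along the y=0 edge and sloping linearly to z=0 at y=23 (dimensions read to the nearest mm from the axis ticks). For the STL, each face is triangulated and given an outward normal.

solid part
  facet normal 0.0000 0.0000 -1.0000
    outer loop
      vertex 14.0 23.0 0.0
      vertex 14.0 0.0 0.0
      vertex 0.0 0.0 0.0
    endloop
  endfacet
  facet normal 0.0000 0.0000 -1.0000
    outer loop
      vertex 0.0 23.0 0.0
      vertex 14.0 23.0 0.0
      vertex 0.0 0.0 0.0
    endloop
  endfacet
  facet normal 0.0000 -1.0000 0.0000
    outer loop
      vertex 0.0 0.0 0.0
      vertex 14.0 0.0 0.0
      vertex 14.0 0.0 20.0
    endloop
  endfacet
  facet normal 0.0000 -1.0000 0.0000
    outer loop
      vertex 0.0 0.0 0.0
      vertex 14.0 0.0 20.0
      vertex 0.0 0.0 20.0
    endloop
  endfacet
  facet normal 0.0000 0.6562 0.7546
    outer loop
      vertex 0.0 0.0 20.0
      vertex 14.0 0.0 20.0
      vertex 14.0 23.0 0.0
    endloop
  endfacet
  facet normal 0.0000 0.6562 0.7546
    outer loop
      vertex 0.0 0.0 20.0
      vertex 14.0 23.0 0.0
      vertex 0.0 23.0 0.0
    endloop
  endfacet
  facet normal -1.0000 0.0000 0.0000
    outer loop
      vertex 0.0 0.0 20.0
      vertex 0.0 23.0 0.0
      vertex 0.0 0.0 0.0
    endloop
  endfacet
  facet normal 1.0000 0.0000 0.0000
    outer loop
      vertex 14.0 0.0 0.0
      vertex 14.0 23.0 0.0
      vertex 14.0 0.0 20.0
    endloop
  endfacet
endsolid part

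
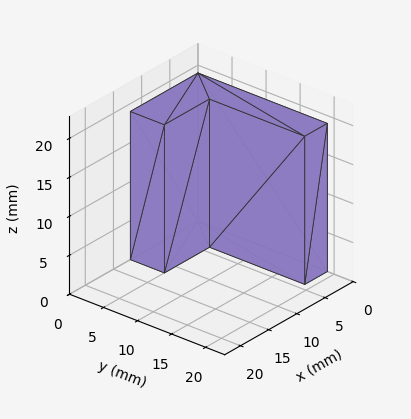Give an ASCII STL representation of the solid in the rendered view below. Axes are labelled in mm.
Reading the render: the shape is an L-shaped prism: outer 12 × 19 mm, arm thicknesses ≈ 5 mm (horizontal) and 4 mm (vertical), extruded 19 mm in z (dimensions read to the nearest mm from the axis ticks). For the STL, each face is triangulated and given an outward normal.

solid part
  facet normal 0.0000 0.0000 -1.0000
    outer loop
      vertex 12.000 5.000 0.000
      vertex 12.000 0.000 0.000
      vertex 0.000 0.000 0.000
    endloop
  endfacet
  facet normal 0.0000 0.0000 -1.0000
    outer loop
      vertex 4.000 5.000 0.000
      vertex 12.000 5.000 0.000
      vertex 0.000 0.000 0.000
    endloop
  endfacet
  facet normal 0.0000 0.0000 -1.0000
    outer loop
      vertex 4.000 19.000 0.000
      vertex 4.000 5.000 0.000
      vertex 0.000 0.000 0.000
    endloop
  endfacet
  facet normal 0.0000 0.0000 -1.0000
    outer loop
      vertex 0.000 19.000 0.000
      vertex 4.000 19.000 0.000
      vertex 0.000 0.000 0.000
    endloop
  endfacet
  facet normal 0.0000 0.0000 1.0000
    outer loop
      vertex 0.000 0.000 19.000
      vertex 12.000 0.000 19.000
      vertex 12.000 5.000 19.000
    endloop
  endfacet
  facet normal 0.0000 0.0000 1.0000
    outer loop
      vertex 0.000 0.000 19.000
      vertex 12.000 5.000 19.000
      vertex 4.000 5.000 19.000
    endloop
  endfacet
  facet normal 0.0000 0.0000 1.0000
    outer loop
      vertex 0.000 0.000 19.000
      vertex 4.000 5.000 19.000
      vertex 4.000 19.000 19.000
    endloop
  endfacet
  facet normal 0.0000 0.0000 1.0000
    outer loop
      vertex 0.000 0.000 19.000
      vertex 4.000 19.000 19.000
      vertex 0.000 19.000 19.000
    endloop
  endfacet
  facet normal 0.0000 -1.0000 0.0000
    outer loop
      vertex 0.000 0.000 0.000
      vertex 12.000 0.000 0.000
      vertex 12.000 0.000 19.000
    endloop
  endfacet
  facet normal 0.0000 -1.0000 0.0000
    outer loop
      vertex 0.000 0.000 0.000
      vertex 12.000 0.000 19.000
      vertex 0.000 0.000 19.000
    endloop
  endfacet
  facet normal 1.0000 0.0000 0.0000
    outer loop
      vertex 12.000 0.000 0.000
      vertex 12.000 5.000 0.000
      vertex 12.000 5.000 19.000
    endloop
  endfacet
  facet normal 1.0000 0.0000 0.0000
    outer loop
      vertex 12.000 0.000 0.000
      vertex 12.000 5.000 19.000
      vertex 12.000 0.000 19.000
    endloop
  endfacet
  facet normal 0.0000 1.0000 0.0000
    outer loop
      vertex 12.000 5.000 0.000
      vertex 4.000 5.000 0.000
      vertex 4.000 5.000 19.000
    endloop
  endfacet
  facet normal 0.0000 1.0000 0.0000
    outer loop
      vertex 12.000 5.000 0.000
      vertex 4.000 5.000 19.000
      vertex 12.000 5.000 19.000
    endloop
  endfacet
  facet normal 1.0000 0.0000 0.0000
    outer loop
      vertex 4.000 5.000 0.000
      vertex 4.000 19.000 0.000
      vertex 4.000 19.000 19.000
    endloop
  endfacet
  facet normal 1.0000 0.0000 0.0000
    outer loop
      vertex 4.000 5.000 0.000
      vertex 4.000 19.000 19.000
      vertex 4.000 5.000 19.000
    endloop
  endfacet
  facet normal 0.0000 1.0000 0.0000
    outer loop
      vertex 4.000 19.000 0.000
      vertex 0.000 19.000 0.000
      vertex 0.000 19.000 19.000
    endloop
  endfacet
  facet normal 0.0000 1.0000 0.0000
    outer loop
      vertex 4.000 19.000 0.000
      vertex 0.000 19.000 19.000
      vertex 4.000 19.000 19.000
    endloop
  endfacet
  facet normal -1.0000 0.0000 0.0000
    outer loop
      vertex 0.000 19.000 0.000
      vertex 0.000 0.000 0.000
      vertex 0.000 0.000 19.000
    endloop
  endfacet
  facet normal -1.0000 0.0000 0.0000
    outer loop
      vertex 0.000 19.000 0.000
      vertex 0.000 0.000 19.000
      vertex 0.000 19.000 19.000
    endloop
  endfacet
endsolid part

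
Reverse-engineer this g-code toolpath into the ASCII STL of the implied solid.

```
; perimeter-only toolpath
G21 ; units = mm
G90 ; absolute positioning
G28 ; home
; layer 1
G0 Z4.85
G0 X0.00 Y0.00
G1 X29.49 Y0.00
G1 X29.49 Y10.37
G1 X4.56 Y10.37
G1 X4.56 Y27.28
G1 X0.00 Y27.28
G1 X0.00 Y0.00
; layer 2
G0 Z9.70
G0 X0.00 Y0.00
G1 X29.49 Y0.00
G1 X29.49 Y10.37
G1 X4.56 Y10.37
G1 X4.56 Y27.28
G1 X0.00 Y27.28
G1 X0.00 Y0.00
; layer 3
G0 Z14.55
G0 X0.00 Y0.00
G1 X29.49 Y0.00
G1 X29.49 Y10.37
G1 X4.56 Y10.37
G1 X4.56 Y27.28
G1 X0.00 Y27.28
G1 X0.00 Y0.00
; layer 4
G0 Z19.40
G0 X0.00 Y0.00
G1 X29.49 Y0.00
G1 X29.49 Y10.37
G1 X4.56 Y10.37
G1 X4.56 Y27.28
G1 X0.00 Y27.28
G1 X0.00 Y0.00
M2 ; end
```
solid part
  facet normal 0.0000 0.0000 -1.0000
    outer loop
      vertex 29.49 10.37 0.00
      vertex 29.49 0.00 0.00
      vertex 0.00 0.00 0.00
    endloop
  endfacet
  facet normal 0.0000 0.0000 -1.0000
    outer loop
      vertex 4.56 10.37 0.00
      vertex 29.49 10.37 0.00
      vertex 0.00 0.00 0.00
    endloop
  endfacet
  facet normal 0.0000 0.0000 -1.0000
    outer loop
      vertex 4.56 27.28 0.00
      vertex 4.56 10.37 0.00
      vertex 0.00 0.00 0.00
    endloop
  endfacet
  facet normal 0.0000 0.0000 -1.0000
    outer loop
      vertex 0.00 27.28 0.00
      vertex 4.56 27.28 0.00
      vertex 0.00 0.00 0.00
    endloop
  endfacet
  facet normal 0.0000 0.0000 1.0000
    outer loop
      vertex 0.00 0.00 19.40
      vertex 29.49 0.00 19.40
      vertex 29.49 10.37 19.40
    endloop
  endfacet
  facet normal 0.0000 0.0000 1.0000
    outer loop
      vertex 0.00 0.00 19.40
      vertex 29.49 10.37 19.40
      vertex 4.56 10.37 19.40
    endloop
  endfacet
  facet normal 0.0000 0.0000 1.0000
    outer loop
      vertex 0.00 0.00 19.40
      vertex 4.56 10.37 19.40
      vertex 4.56 27.28 19.40
    endloop
  endfacet
  facet normal 0.0000 0.0000 1.0000
    outer loop
      vertex 0.00 0.00 19.40
      vertex 4.56 27.28 19.40
      vertex 0.00 27.28 19.40
    endloop
  endfacet
  facet normal 0.0000 -1.0000 0.0000
    outer loop
      vertex 0.00 0.00 0.00
      vertex 29.49 0.00 0.00
      vertex 29.49 0.00 19.40
    endloop
  endfacet
  facet normal 0.0000 -1.0000 0.0000
    outer loop
      vertex 0.00 0.00 0.00
      vertex 29.49 0.00 19.40
      vertex 0.00 0.00 19.40
    endloop
  endfacet
  facet normal 1.0000 0.0000 0.0000
    outer loop
      vertex 29.49 0.00 0.00
      vertex 29.49 10.37 0.00
      vertex 29.49 10.37 19.40
    endloop
  endfacet
  facet normal 1.0000 0.0000 0.0000
    outer loop
      vertex 29.49 0.00 0.00
      vertex 29.49 10.37 19.40
      vertex 29.49 0.00 19.40
    endloop
  endfacet
  facet normal 0.0000 1.0000 0.0000
    outer loop
      vertex 29.49 10.37 0.00
      vertex 4.56 10.37 0.00
      vertex 4.56 10.37 19.40
    endloop
  endfacet
  facet normal 0.0000 1.0000 0.0000
    outer loop
      vertex 29.49 10.37 0.00
      vertex 4.56 10.37 19.40
      vertex 29.49 10.37 19.40
    endloop
  endfacet
  facet normal 1.0000 0.0000 0.0000
    outer loop
      vertex 4.56 10.37 0.00
      vertex 4.56 27.28 0.00
      vertex 4.56 27.28 19.40
    endloop
  endfacet
  facet normal 1.0000 0.0000 0.0000
    outer loop
      vertex 4.56 10.37 0.00
      vertex 4.56 27.28 19.40
      vertex 4.56 10.37 19.40
    endloop
  endfacet
  facet normal 0.0000 1.0000 0.0000
    outer loop
      vertex 4.56 27.28 0.00
      vertex 0.00 27.28 0.00
      vertex 0.00 27.28 19.40
    endloop
  endfacet
  facet normal 0.0000 1.0000 0.0000
    outer loop
      vertex 4.56 27.28 0.00
      vertex 0.00 27.28 19.40
      vertex 4.56 27.28 19.40
    endloop
  endfacet
  facet normal -1.0000 0.0000 0.0000
    outer loop
      vertex 0.00 27.28 0.00
      vertex 0.00 0.00 0.00
      vertex 0.00 0.00 19.40
    endloop
  endfacet
  facet normal -1.0000 0.0000 0.0000
    outer loop
      vertex 0.00 27.28 0.00
      vertex 0.00 0.00 19.40
      vertex 0.00 27.28 19.40
    endloop
  endfacet
endsolid part

The G0 Z moves step by Δz≈4.85 mm. Every layer's G1 loop is the same polygon, so the solid is a straight extrusion of it from z=0 to z≈19.4. Closing with flat bottom and top caps and triangulating gives 20 facets — an L-shaped prism: outer 29.5 × 27.3 mm, arm thicknesses ≈ 10.4 mm (horizontal) and 4.56 mm (vertical), extruded 19.4 mm in z.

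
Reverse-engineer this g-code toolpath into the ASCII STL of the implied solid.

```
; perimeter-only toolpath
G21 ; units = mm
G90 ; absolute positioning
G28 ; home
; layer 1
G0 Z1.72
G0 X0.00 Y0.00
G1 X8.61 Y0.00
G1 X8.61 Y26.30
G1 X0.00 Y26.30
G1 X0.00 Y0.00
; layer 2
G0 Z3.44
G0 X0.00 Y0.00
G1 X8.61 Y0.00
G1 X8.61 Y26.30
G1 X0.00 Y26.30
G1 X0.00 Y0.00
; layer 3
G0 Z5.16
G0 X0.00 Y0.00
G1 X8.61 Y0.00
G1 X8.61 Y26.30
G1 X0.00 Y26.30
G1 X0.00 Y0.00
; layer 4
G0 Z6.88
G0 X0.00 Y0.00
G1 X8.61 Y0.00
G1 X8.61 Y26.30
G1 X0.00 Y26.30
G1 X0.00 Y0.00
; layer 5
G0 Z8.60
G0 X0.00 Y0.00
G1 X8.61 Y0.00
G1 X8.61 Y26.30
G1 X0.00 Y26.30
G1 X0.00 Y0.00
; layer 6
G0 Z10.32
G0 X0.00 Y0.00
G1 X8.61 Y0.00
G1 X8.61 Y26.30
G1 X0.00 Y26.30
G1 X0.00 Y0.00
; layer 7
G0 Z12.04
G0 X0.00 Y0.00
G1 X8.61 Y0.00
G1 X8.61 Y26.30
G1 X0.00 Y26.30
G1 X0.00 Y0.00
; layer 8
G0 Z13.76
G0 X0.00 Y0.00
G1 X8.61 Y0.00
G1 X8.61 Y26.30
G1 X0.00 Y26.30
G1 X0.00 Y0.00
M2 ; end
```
solid part
  facet normal 0.0000 0.0000 -1.0000
    outer loop
      vertex 8.61 26.30 0.00
      vertex 8.61 0.00 0.00
      vertex 0.00 0.00 0.00
    endloop
  endfacet
  facet normal 0.0000 0.0000 -1.0000
    outer loop
      vertex 0.00 26.30 0.00
      vertex 8.61 26.30 0.00
      vertex 0.00 0.00 0.00
    endloop
  endfacet
  facet normal 0.0000 0.0000 1.0000
    outer loop
      vertex 0.00 0.00 13.76
      vertex 8.61 0.00 13.76
      vertex 8.61 26.30 13.76
    endloop
  endfacet
  facet normal 0.0000 0.0000 1.0000
    outer loop
      vertex 0.00 0.00 13.76
      vertex 8.61 26.30 13.76
      vertex 0.00 26.30 13.76
    endloop
  endfacet
  facet normal 0.0000 -1.0000 0.0000
    outer loop
      vertex 0.00 0.00 0.00
      vertex 8.61 0.00 0.00
      vertex 8.61 0.00 13.76
    endloop
  endfacet
  facet normal 0.0000 -1.0000 0.0000
    outer loop
      vertex 0.00 0.00 0.00
      vertex 8.61 0.00 13.76
      vertex 0.00 0.00 13.76
    endloop
  endfacet
  facet normal 0.0000 1.0000 0.0000
    outer loop
      vertex 8.61 26.30 13.76
      vertex 8.61 26.30 0.00
      vertex 0.00 26.30 0.00
    endloop
  endfacet
  facet normal 0.0000 1.0000 0.0000
    outer loop
      vertex 0.00 26.30 13.76
      vertex 8.61 26.30 13.76
      vertex 0.00 26.30 0.00
    endloop
  endfacet
  facet normal -1.0000 0.0000 0.0000
    outer loop
      vertex 0.00 26.30 13.76
      vertex 0.00 26.30 0.00
      vertex 0.00 0.00 0.00
    endloop
  endfacet
  facet normal -1.0000 0.0000 0.0000
    outer loop
      vertex 0.00 0.00 13.76
      vertex 0.00 26.30 13.76
      vertex 0.00 0.00 0.00
    endloop
  endfacet
  facet normal 1.0000 0.0000 0.0000
    outer loop
      vertex 8.61 0.00 0.00
      vertex 8.61 26.30 0.00
      vertex 8.61 26.30 13.76
    endloop
  endfacet
  facet normal 1.0000 0.0000 0.0000
    outer loop
      vertex 8.61 0.00 0.00
      vertex 8.61 26.30 13.76
      vertex 8.61 0.00 13.76
    endloop
  endfacet
endsolid part

The G0 Z moves step by Δz≈1.72 mm. Every layer's G1 loop is the same polygon, so the solid is a straight extrusion of it from z=0 to z≈13.8. Closing with flat bottom and top caps and triangulating gives 12 facets — a rectangular box, roughly 8.61 × 26.3 mm footprint and 13.8 mm tall.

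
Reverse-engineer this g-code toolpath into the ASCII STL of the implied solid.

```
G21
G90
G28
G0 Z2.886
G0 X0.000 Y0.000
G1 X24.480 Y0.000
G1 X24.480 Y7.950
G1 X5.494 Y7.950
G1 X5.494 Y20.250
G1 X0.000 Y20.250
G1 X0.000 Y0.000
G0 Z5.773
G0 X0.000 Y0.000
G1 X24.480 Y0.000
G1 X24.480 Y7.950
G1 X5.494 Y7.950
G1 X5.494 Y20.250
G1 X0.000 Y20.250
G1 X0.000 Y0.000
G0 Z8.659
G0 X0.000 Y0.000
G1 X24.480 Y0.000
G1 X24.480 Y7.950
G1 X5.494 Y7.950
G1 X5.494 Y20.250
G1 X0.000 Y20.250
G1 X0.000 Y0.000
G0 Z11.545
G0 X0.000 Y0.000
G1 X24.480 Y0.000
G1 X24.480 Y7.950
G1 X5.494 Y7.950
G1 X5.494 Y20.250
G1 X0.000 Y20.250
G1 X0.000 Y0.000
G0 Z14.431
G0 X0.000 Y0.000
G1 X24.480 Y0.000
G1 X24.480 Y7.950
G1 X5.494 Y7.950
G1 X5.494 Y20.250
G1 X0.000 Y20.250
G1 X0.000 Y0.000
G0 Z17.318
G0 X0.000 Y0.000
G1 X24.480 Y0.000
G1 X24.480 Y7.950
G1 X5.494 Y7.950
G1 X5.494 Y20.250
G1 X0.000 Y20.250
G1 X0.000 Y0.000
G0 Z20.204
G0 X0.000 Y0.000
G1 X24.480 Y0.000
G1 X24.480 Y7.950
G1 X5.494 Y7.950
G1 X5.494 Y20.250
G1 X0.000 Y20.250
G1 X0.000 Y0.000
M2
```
solid part
  facet normal 0.0000 0.0000 -1.0000
    outer loop
      vertex 24.480 7.950 0.000
      vertex 24.480 0.000 0.000
      vertex 0.000 0.000 0.000
    endloop
  endfacet
  facet normal 0.0000 0.0000 -1.0000
    outer loop
      vertex 5.494 7.950 0.000
      vertex 24.480 7.950 0.000
      vertex 0.000 0.000 0.000
    endloop
  endfacet
  facet normal 0.0000 0.0000 -1.0000
    outer loop
      vertex 5.494 20.250 0.000
      vertex 5.494 7.950 0.000
      vertex 0.000 0.000 0.000
    endloop
  endfacet
  facet normal 0.0000 0.0000 -1.0000
    outer loop
      vertex 0.000 20.250 0.000
      vertex 5.494 20.250 0.000
      vertex 0.000 0.000 0.000
    endloop
  endfacet
  facet normal 0.0000 0.0000 1.0000
    outer loop
      vertex 0.000 0.000 20.204
      vertex 24.480 0.000 20.204
      vertex 24.480 7.950 20.204
    endloop
  endfacet
  facet normal 0.0000 0.0000 1.0000
    outer loop
      vertex 0.000 0.000 20.204
      vertex 24.480 7.950 20.204
      vertex 5.494 7.950 20.204
    endloop
  endfacet
  facet normal 0.0000 0.0000 1.0000
    outer loop
      vertex 0.000 0.000 20.204
      vertex 5.494 7.950 20.204
      vertex 5.494 20.250 20.204
    endloop
  endfacet
  facet normal 0.0000 0.0000 1.0000
    outer loop
      vertex 0.000 0.000 20.204
      vertex 5.494 20.250 20.204
      vertex 0.000 20.250 20.204
    endloop
  endfacet
  facet normal 0.0000 -1.0000 0.0000
    outer loop
      vertex 0.000 0.000 0.000
      vertex 24.480 0.000 0.000
      vertex 24.480 0.000 20.204
    endloop
  endfacet
  facet normal 0.0000 -1.0000 0.0000
    outer loop
      vertex 0.000 0.000 0.000
      vertex 24.480 0.000 20.204
      vertex 0.000 0.000 20.204
    endloop
  endfacet
  facet normal 1.0000 0.0000 0.0000
    outer loop
      vertex 24.480 0.000 0.000
      vertex 24.480 7.950 0.000
      vertex 24.480 7.950 20.204
    endloop
  endfacet
  facet normal 1.0000 0.0000 0.0000
    outer loop
      vertex 24.480 0.000 0.000
      vertex 24.480 7.950 20.204
      vertex 24.480 0.000 20.204
    endloop
  endfacet
  facet normal 0.0000 1.0000 0.0000
    outer loop
      vertex 24.480 7.950 0.000
      vertex 5.494 7.950 0.000
      vertex 5.494 7.950 20.204
    endloop
  endfacet
  facet normal 0.0000 1.0000 0.0000
    outer loop
      vertex 24.480 7.950 0.000
      vertex 5.494 7.950 20.204
      vertex 24.480 7.950 20.204
    endloop
  endfacet
  facet normal 1.0000 0.0000 0.0000
    outer loop
      vertex 5.494 7.950 0.000
      vertex 5.494 20.250 0.000
      vertex 5.494 20.250 20.204
    endloop
  endfacet
  facet normal 1.0000 0.0000 0.0000
    outer loop
      vertex 5.494 7.950 0.000
      vertex 5.494 20.250 20.204
      vertex 5.494 7.950 20.204
    endloop
  endfacet
  facet normal 0.0000 1.0000 0.0000
    outer loop
      vertex 5.494 20.250 0.000
      vertex 0.000 20.250 0.000
      vertex 0.000 20.250 20.204
    endloop
  endfacet
  facet normal 0.0000 1.0000 0.0000
    outer loop
      vertex 5.494 20.250 0.000
      vertex 0.000 20.250 20.204
      vertex 5.494 20.250 20.204
    endloop
  endfacet
  facet normal -1.0000 0.0000 0.0000
    outer loop
      vertex 0.000 20.250 0.000
      vertex 0.000 0.000 0.000
      vertex 0.000 0.000 20.204
    endloop
  endfacet
  facet normal -1.0000 0.0000 0.0000
    outer loop
      vertex 0.000 20.250 0.000
      vertex 0.000 0.000 20.204
      vertex 0.000 20.250 20.204
    endloop
  endfacet
endsolid part

The G0 Z moves step by Δz≈2.886 mm. Every layer's G1 loop is the same polygon, so the solid is a straight extrusion of it from z=0 to z≈20.2. Closing with flat bottom and top caps and triangulating gives 20 facets — an L-shaped prism: outer 24.5 × 20.2 mm, arm thicknesses ≈ 7.95 mm (horizontal) and 5.49 mm (vertical), extruded 20.2 mm in z.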